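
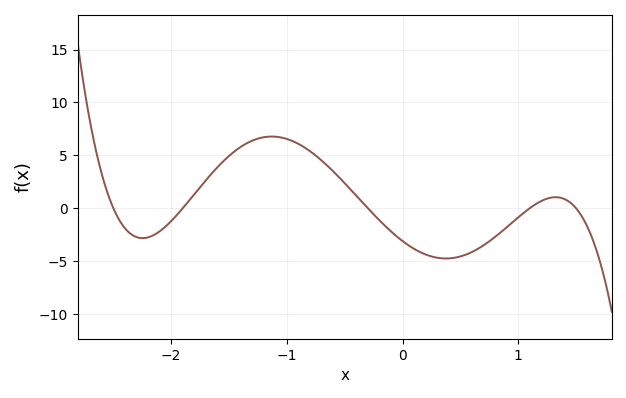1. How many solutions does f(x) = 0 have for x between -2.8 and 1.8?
5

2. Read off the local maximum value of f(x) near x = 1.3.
1.04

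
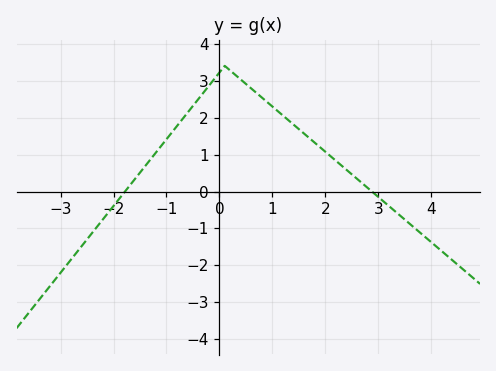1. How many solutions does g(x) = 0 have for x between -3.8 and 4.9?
2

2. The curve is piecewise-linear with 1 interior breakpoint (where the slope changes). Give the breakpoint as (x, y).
(0.1, 3.4)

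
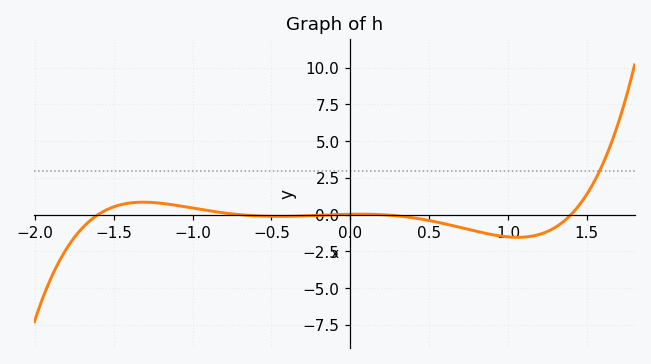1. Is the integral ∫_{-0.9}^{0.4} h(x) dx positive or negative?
negative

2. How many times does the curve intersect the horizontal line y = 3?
1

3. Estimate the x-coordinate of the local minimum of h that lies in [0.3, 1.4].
1.06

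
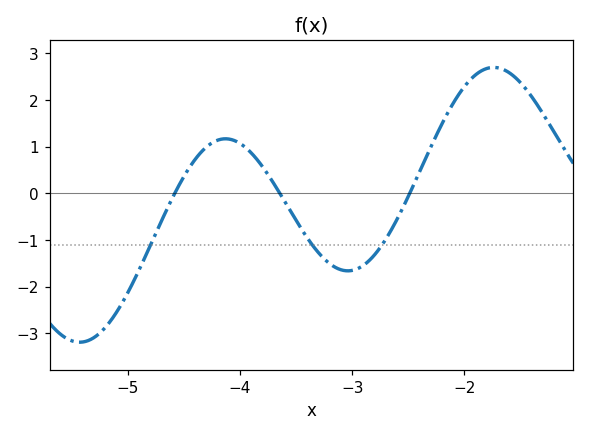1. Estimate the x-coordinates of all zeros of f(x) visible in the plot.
-4.58, -3.64, -2.49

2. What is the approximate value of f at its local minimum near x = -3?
-1.66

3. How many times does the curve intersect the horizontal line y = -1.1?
3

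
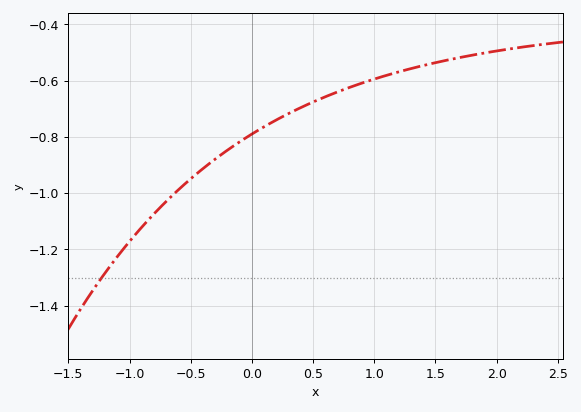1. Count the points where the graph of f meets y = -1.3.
1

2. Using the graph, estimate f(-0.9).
-1.12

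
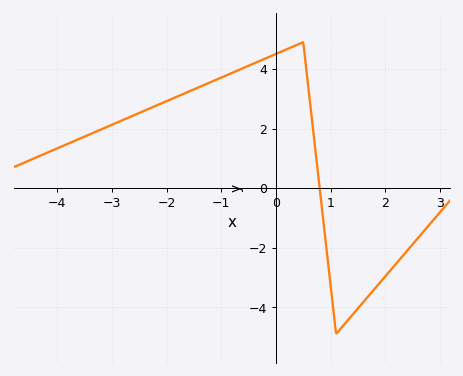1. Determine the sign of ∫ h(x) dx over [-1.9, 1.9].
positive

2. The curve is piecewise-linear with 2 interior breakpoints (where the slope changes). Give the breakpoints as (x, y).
(0.5, 4.9); (1.1, -4.9)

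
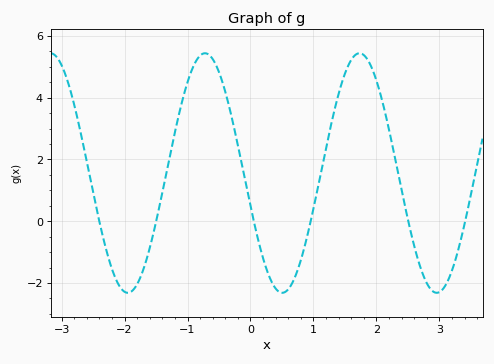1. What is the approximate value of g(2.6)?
-0.794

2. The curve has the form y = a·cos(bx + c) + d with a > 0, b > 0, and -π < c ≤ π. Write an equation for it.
y = 3.88cos(2.56x + 1.85) + 1.56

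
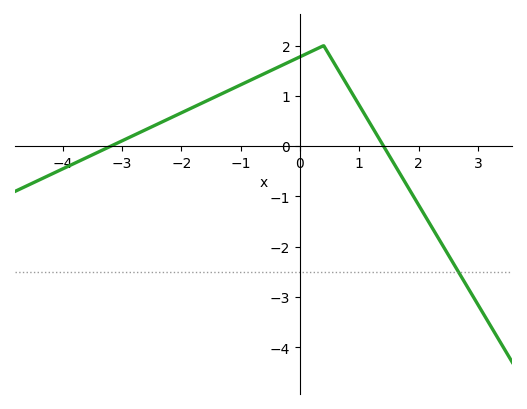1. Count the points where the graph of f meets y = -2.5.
1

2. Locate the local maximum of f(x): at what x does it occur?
0.398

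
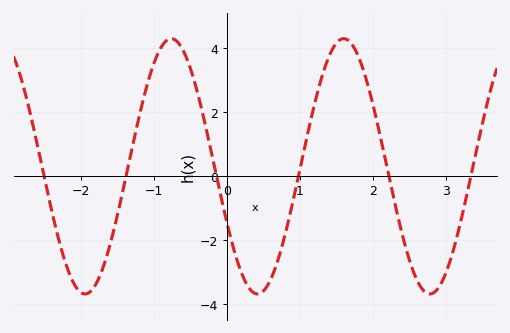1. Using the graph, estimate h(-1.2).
1.9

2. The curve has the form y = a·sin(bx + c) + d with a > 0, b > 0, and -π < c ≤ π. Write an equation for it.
y = 3.99sin(2.66x - 2.68) + 0.31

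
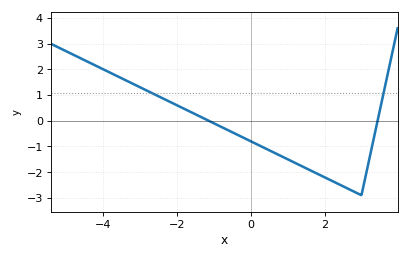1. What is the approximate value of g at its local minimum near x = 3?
-2.9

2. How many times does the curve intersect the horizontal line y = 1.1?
2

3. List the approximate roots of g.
-1.13, 3.44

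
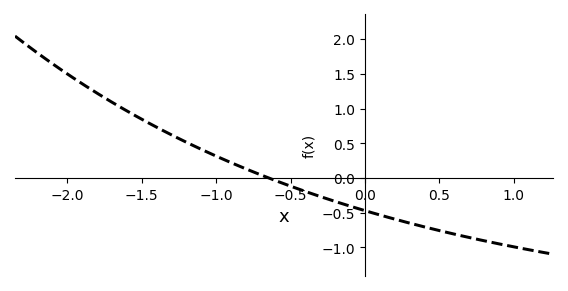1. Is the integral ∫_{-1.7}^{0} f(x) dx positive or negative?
positive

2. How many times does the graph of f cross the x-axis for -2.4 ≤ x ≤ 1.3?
1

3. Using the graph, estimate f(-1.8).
1.22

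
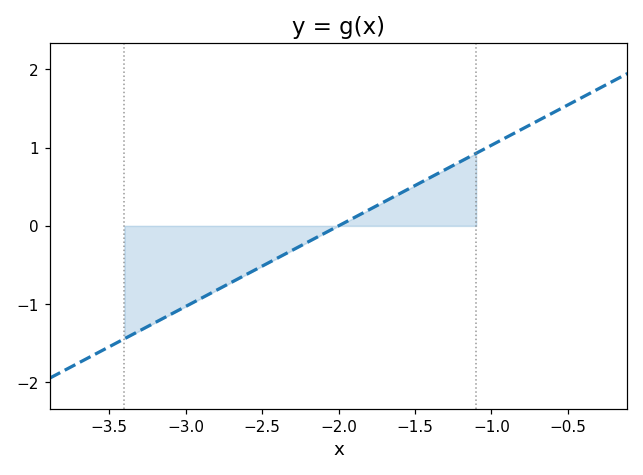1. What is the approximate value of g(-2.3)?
-0.309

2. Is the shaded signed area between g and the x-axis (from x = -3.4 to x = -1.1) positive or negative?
negative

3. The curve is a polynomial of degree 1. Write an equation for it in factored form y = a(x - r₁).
y = 1.03(x + 2)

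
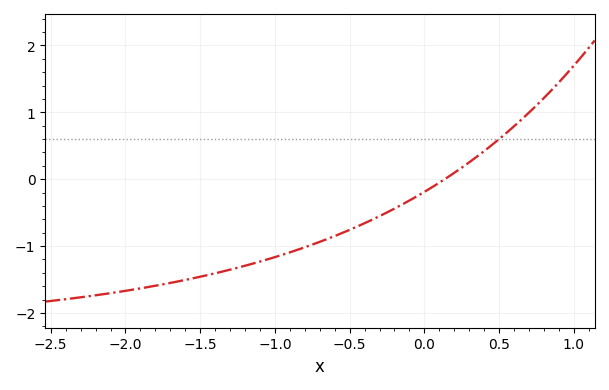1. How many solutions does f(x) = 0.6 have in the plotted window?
1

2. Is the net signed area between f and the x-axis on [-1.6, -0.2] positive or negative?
negative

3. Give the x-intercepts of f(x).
0.15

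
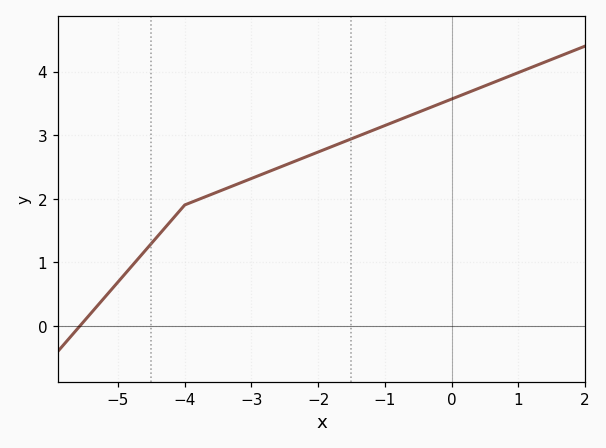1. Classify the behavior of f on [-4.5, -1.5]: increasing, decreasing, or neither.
increasing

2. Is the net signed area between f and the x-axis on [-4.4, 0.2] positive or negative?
positive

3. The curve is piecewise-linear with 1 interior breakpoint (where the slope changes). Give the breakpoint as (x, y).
(-4, 1.9)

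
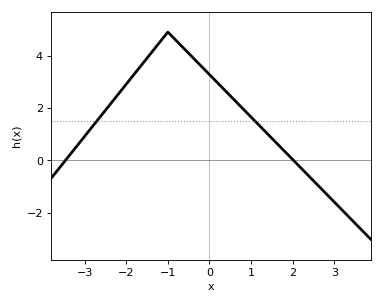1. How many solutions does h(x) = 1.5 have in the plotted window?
2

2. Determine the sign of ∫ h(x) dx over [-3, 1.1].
positive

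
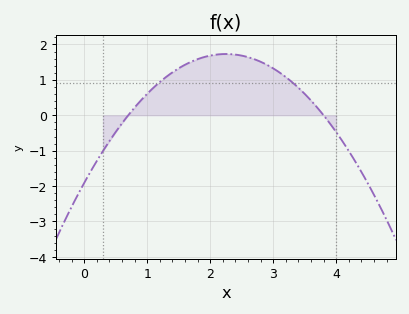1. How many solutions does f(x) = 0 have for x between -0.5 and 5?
2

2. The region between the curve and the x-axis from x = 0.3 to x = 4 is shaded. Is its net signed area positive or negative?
positive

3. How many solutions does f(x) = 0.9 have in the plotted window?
2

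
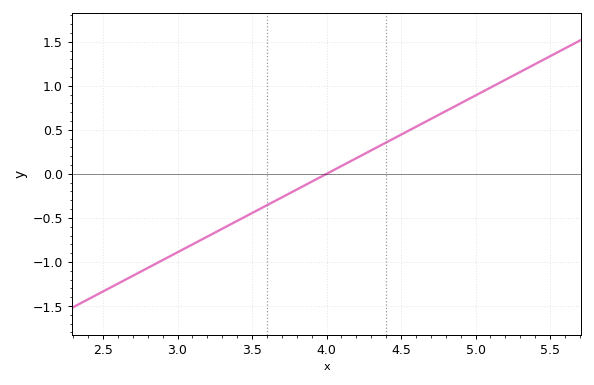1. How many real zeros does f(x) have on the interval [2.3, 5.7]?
1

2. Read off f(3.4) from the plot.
-0.55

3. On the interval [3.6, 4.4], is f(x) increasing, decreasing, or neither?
increasing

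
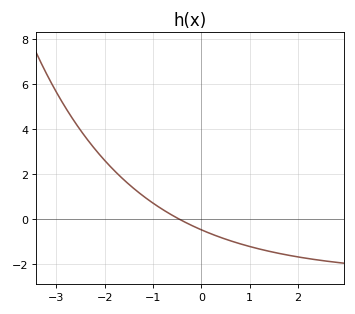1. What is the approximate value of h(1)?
-1.2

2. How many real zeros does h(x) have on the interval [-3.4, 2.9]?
1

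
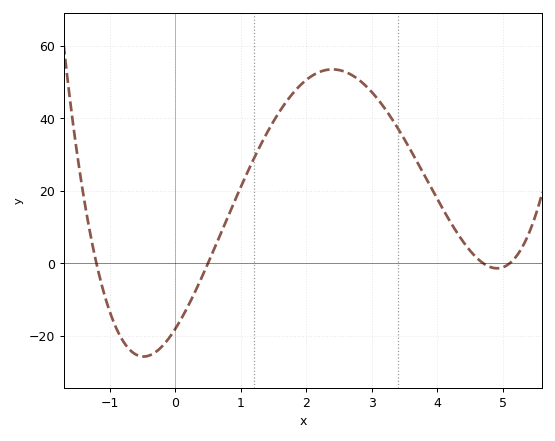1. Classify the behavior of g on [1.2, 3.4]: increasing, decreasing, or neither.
neither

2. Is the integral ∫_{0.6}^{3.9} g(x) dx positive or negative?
positive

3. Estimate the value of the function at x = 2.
50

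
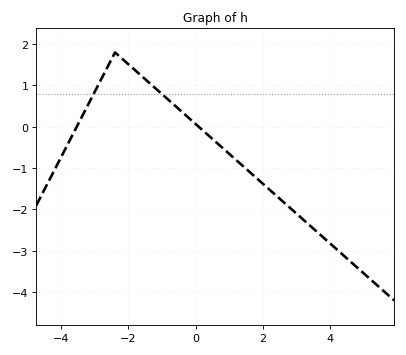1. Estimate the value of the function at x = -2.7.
1.33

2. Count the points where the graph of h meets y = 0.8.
2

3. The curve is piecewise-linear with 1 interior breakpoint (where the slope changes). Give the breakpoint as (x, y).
(-2.4, 1.8)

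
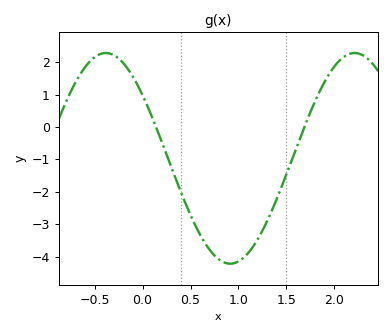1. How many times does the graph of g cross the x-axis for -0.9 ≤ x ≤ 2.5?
2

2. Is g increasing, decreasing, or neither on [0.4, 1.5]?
neither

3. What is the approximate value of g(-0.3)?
2.2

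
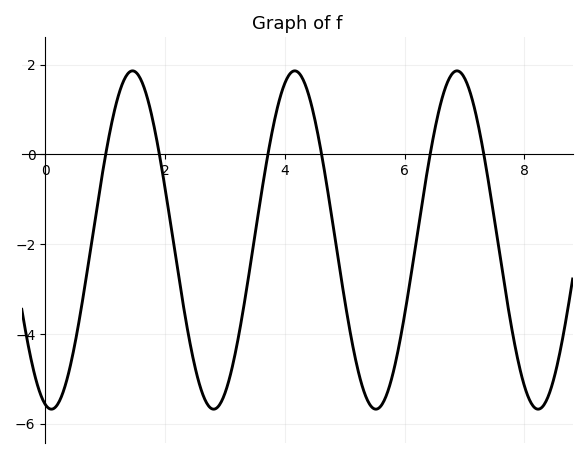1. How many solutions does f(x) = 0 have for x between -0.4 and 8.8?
6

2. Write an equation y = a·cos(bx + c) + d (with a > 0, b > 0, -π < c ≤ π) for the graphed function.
y = 3.77cos(2.32x + 2.9) - 1.91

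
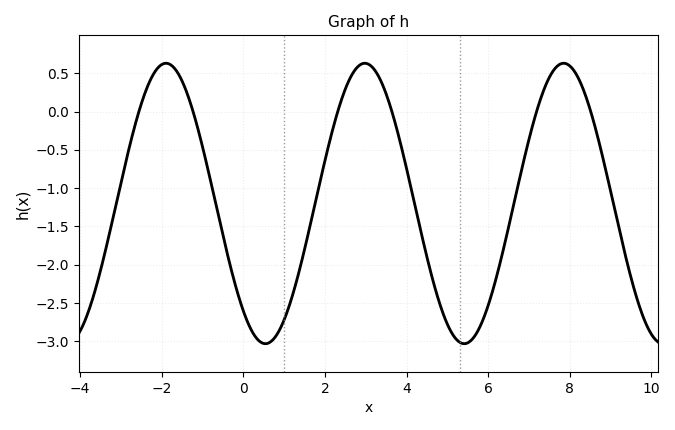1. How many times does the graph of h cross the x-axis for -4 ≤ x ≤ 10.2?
6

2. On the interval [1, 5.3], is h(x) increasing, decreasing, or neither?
neither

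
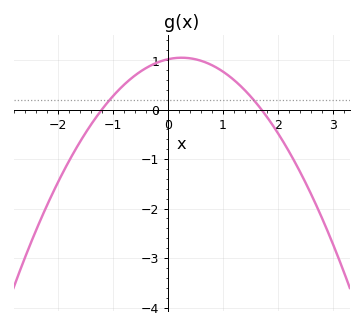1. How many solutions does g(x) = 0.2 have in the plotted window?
2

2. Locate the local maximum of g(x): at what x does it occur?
0.2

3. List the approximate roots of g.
-1.2, 1.7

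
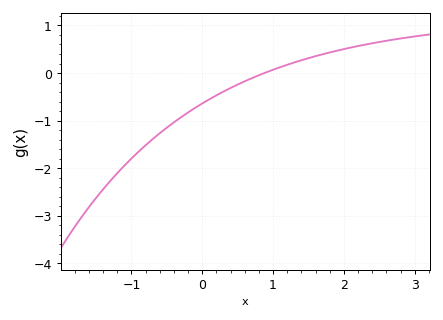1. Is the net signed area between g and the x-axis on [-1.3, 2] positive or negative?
negative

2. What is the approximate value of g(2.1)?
0.5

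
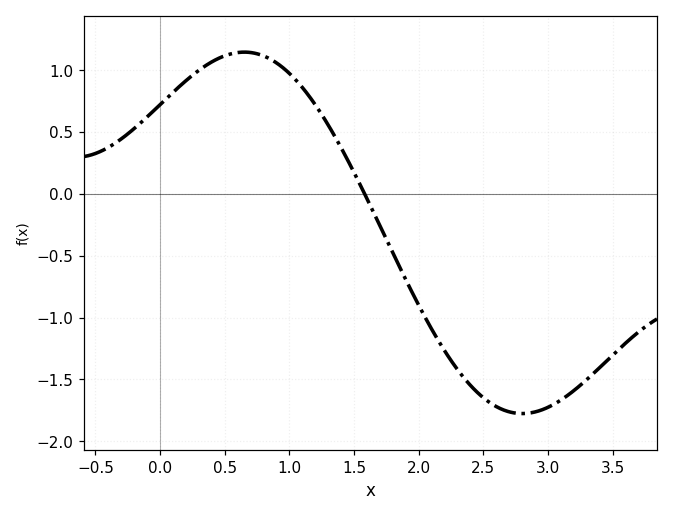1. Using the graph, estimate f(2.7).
-1.75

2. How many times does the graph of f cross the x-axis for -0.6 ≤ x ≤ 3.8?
1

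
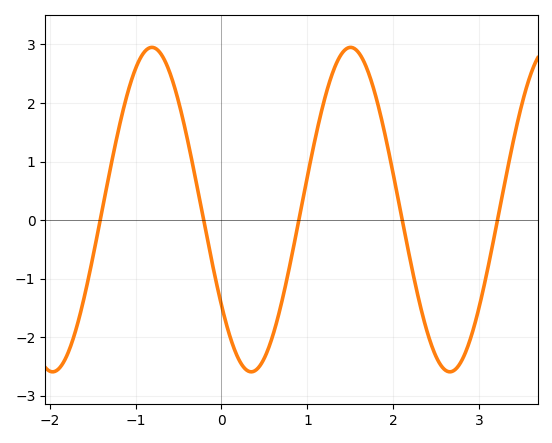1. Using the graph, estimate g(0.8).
-0.7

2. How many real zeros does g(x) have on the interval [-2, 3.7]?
5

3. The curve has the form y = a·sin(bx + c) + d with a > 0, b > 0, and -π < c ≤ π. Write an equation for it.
y = 2.77sin(2.7x - 2.5) + 0.18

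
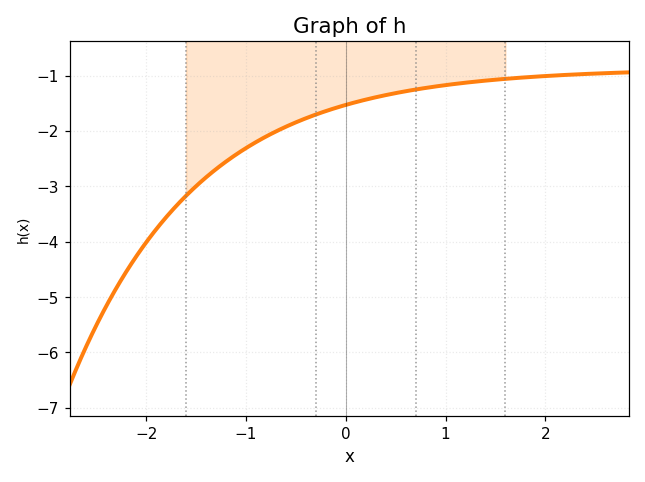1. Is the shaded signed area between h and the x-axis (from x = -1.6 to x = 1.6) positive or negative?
negative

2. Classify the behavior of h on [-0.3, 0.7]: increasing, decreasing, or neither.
increasing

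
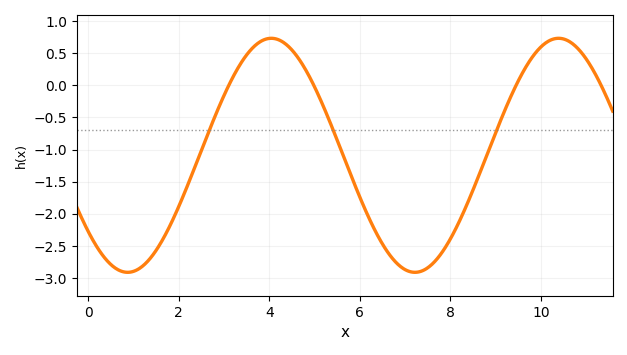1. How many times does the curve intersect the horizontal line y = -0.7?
3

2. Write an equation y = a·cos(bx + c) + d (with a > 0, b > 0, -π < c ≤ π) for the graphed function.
y = 1.82cos(0.99x + 2.28) - 1.09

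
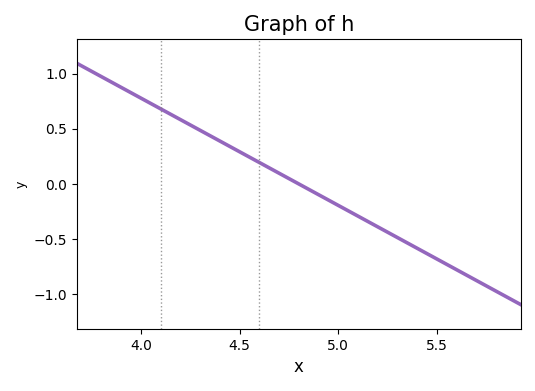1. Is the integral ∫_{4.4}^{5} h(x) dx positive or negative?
positive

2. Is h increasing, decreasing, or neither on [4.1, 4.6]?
decreasing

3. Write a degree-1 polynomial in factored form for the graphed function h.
y = -0.97(x - 4.8)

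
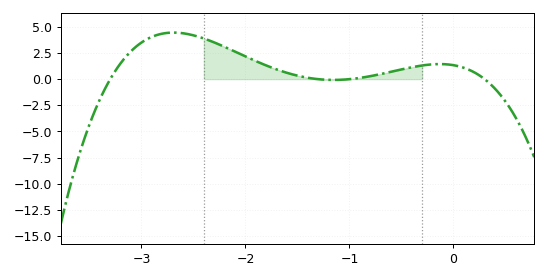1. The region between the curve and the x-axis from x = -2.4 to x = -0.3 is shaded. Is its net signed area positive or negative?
positive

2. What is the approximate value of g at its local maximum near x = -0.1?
1.5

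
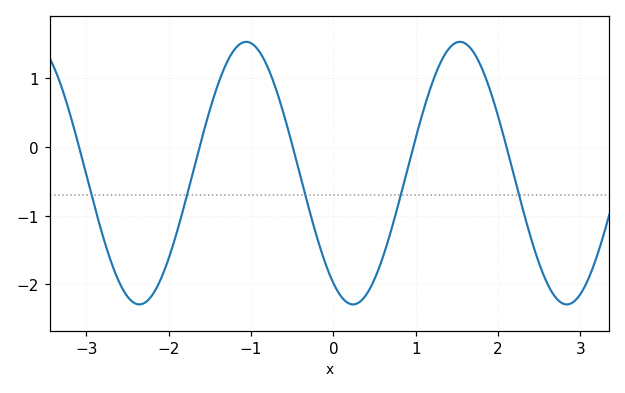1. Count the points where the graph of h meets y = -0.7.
5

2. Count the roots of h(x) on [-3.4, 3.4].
5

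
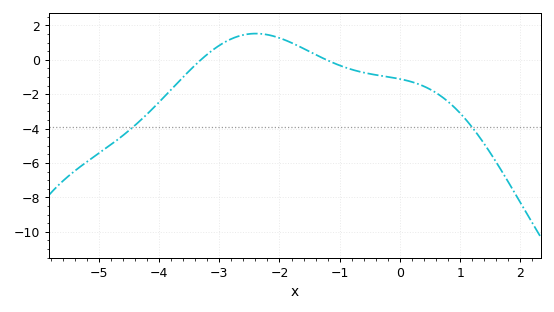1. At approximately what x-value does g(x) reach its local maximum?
-2.4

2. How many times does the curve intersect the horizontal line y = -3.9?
2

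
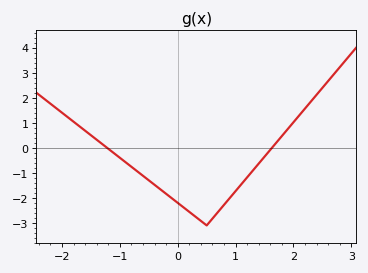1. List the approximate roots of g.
-1.22, 1.63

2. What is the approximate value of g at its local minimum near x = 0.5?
-3.1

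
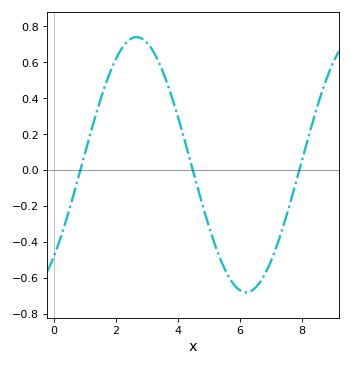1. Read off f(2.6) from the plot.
0.738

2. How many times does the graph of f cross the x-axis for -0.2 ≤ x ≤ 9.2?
3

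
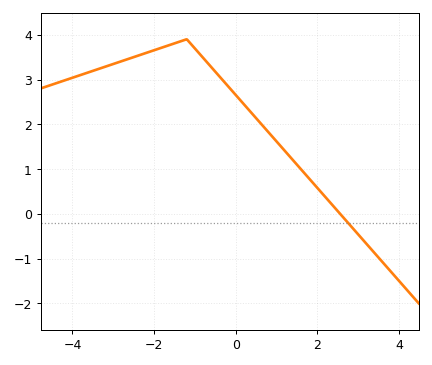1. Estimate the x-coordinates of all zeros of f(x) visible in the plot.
2.6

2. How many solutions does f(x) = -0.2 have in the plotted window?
1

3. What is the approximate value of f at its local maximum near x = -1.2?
3.9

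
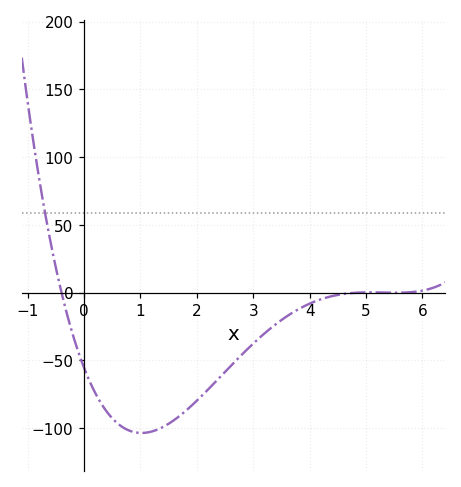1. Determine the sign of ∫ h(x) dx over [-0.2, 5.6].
negative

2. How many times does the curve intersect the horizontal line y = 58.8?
1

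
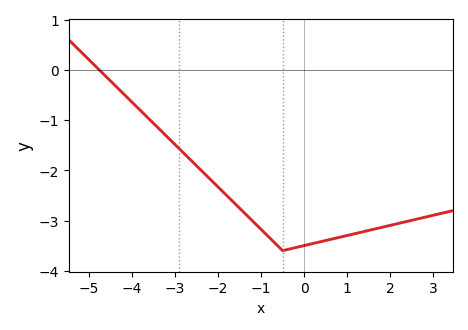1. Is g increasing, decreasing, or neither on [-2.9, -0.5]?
decreasing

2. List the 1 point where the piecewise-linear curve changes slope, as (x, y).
(-0.5, -3.6)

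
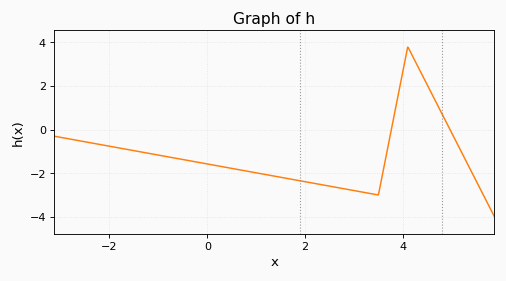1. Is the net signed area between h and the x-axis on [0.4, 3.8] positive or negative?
negative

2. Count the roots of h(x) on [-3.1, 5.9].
2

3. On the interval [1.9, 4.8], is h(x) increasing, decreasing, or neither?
neither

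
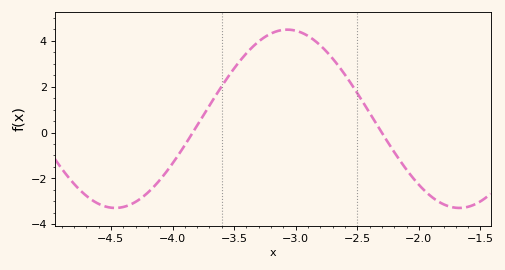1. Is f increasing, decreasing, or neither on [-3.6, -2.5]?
neither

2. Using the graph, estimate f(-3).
4.4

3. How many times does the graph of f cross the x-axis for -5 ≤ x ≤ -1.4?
2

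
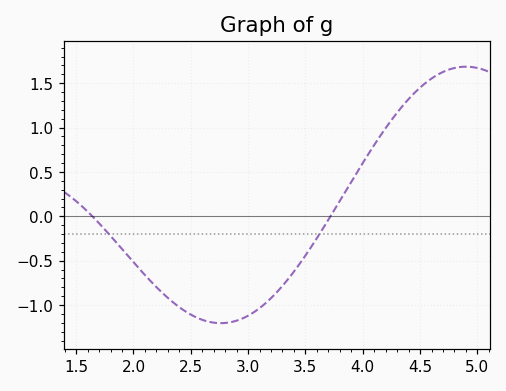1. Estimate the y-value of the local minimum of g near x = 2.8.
-1.2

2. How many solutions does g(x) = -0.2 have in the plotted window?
2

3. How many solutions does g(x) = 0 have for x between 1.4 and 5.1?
2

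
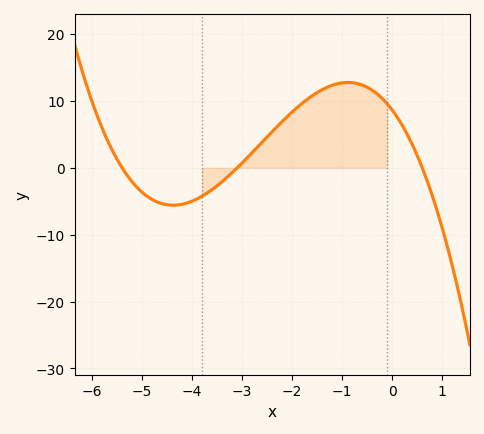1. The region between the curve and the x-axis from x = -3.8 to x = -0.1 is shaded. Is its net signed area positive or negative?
positive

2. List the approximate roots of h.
-5.4, -3.2, 0.6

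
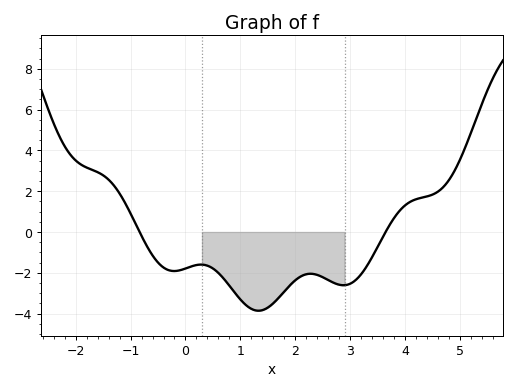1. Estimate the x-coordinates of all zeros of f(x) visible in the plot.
-0.8, 3.6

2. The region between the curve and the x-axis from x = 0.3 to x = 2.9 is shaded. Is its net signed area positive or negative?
negative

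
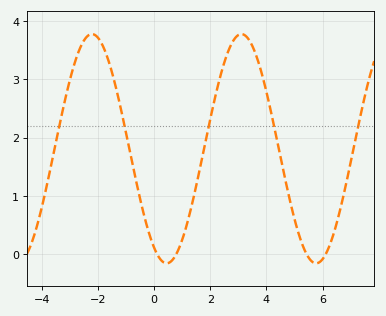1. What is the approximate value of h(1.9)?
2.1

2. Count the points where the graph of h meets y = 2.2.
5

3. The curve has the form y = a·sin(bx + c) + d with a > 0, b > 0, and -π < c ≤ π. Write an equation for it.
y = 1.97sin(1.2x - 2.1) + 1.81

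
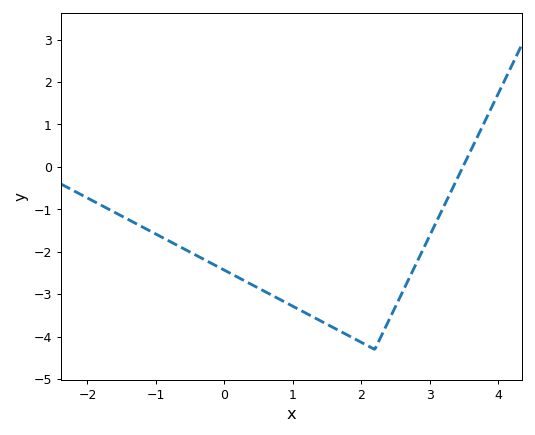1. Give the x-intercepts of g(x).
3.5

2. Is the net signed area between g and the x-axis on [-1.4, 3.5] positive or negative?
negative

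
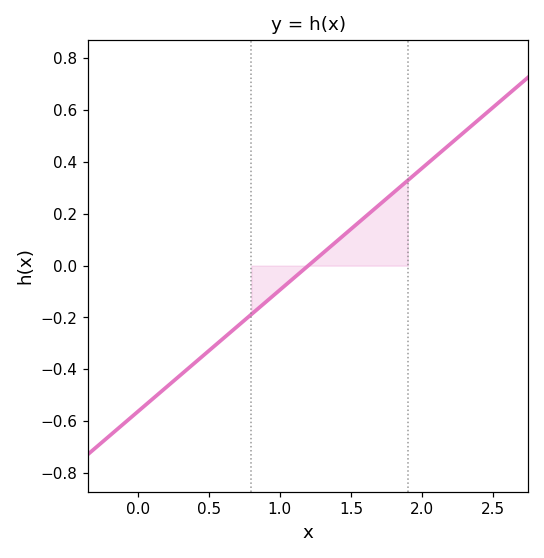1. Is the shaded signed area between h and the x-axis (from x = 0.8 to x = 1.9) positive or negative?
positive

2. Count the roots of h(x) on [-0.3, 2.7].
1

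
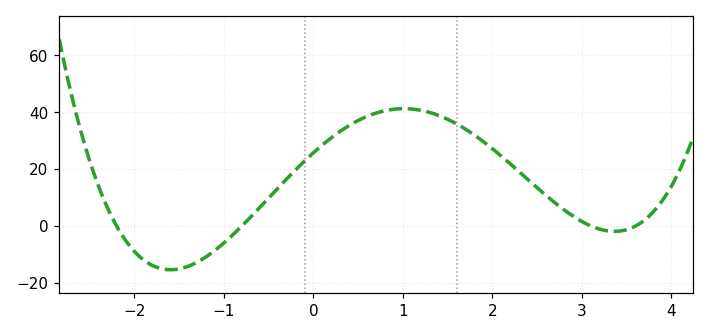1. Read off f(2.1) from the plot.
24.5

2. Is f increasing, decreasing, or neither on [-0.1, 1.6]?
neither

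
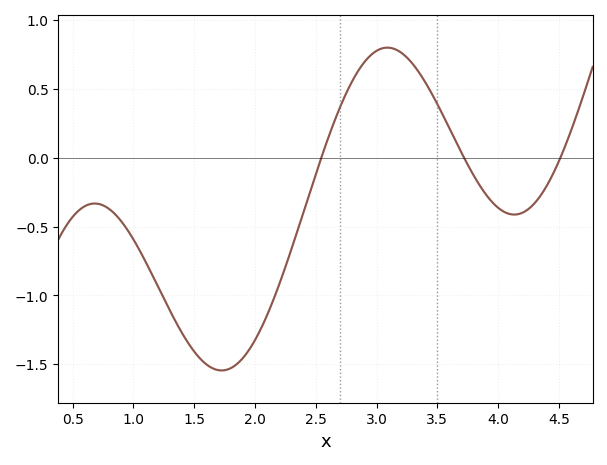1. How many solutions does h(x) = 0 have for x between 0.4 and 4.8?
3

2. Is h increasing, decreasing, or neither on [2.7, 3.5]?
neither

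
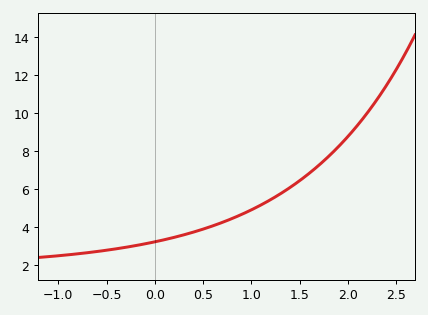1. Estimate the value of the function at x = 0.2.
3.44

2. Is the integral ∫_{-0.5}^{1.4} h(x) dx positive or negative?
positive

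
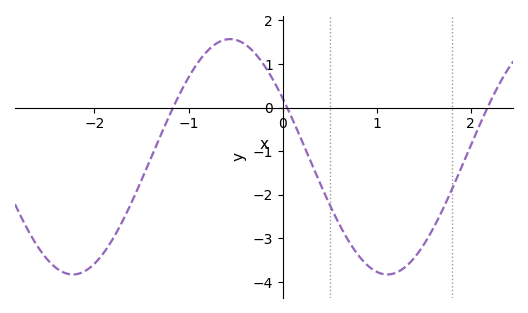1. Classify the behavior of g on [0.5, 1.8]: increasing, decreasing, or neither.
neither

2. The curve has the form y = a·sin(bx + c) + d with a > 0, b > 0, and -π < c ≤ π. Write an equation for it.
y = 2.7sin(1.9x + 2.6) - 1.13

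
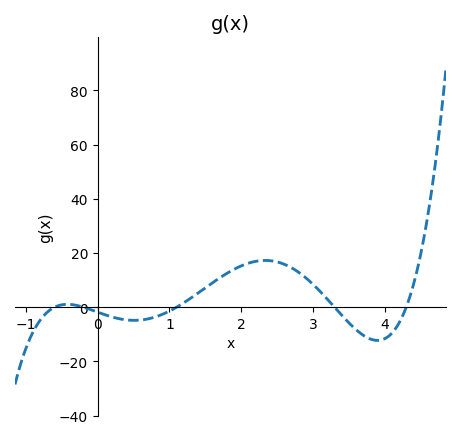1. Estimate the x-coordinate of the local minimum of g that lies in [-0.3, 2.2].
0.508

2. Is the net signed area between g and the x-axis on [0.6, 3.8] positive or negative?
positive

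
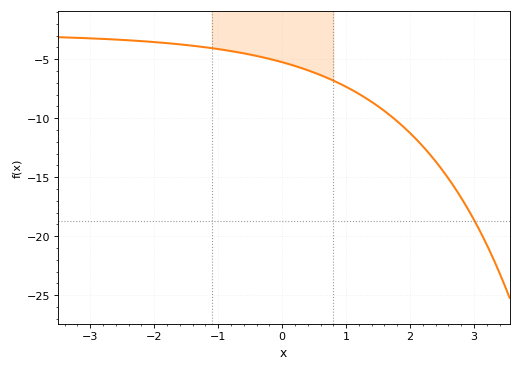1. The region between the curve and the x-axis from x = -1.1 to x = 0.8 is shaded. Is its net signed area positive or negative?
negative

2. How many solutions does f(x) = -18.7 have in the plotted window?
1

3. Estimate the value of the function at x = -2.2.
-3.5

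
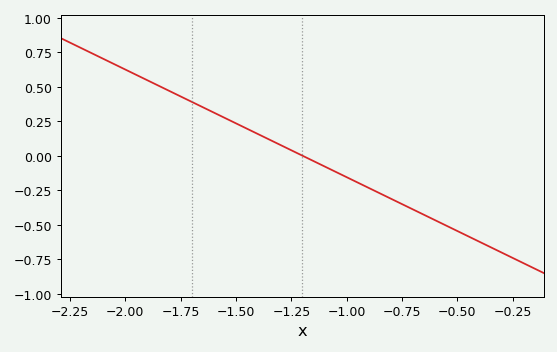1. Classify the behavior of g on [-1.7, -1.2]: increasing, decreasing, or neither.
decreasing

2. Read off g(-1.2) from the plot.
0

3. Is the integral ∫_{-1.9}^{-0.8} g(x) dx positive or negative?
positive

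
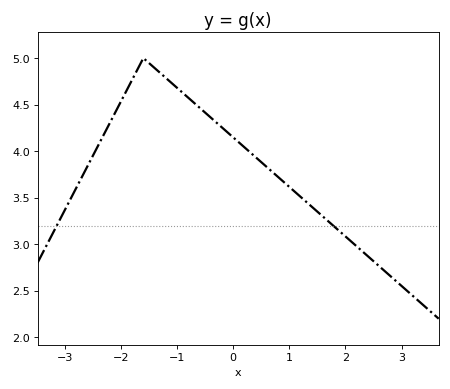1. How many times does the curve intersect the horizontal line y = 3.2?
2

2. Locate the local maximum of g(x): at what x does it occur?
-1.6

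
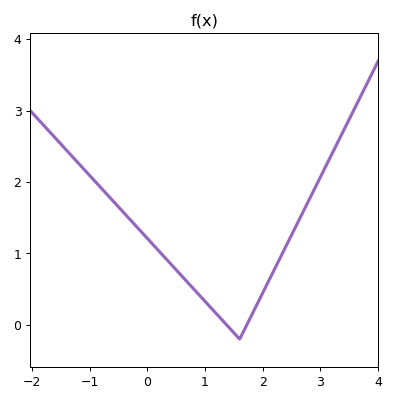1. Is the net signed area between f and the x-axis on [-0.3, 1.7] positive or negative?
positive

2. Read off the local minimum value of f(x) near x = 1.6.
-0.199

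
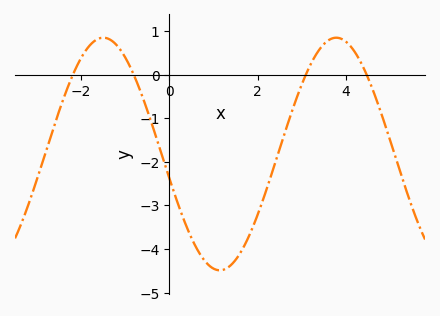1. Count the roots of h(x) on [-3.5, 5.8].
4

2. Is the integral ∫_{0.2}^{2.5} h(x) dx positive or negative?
negative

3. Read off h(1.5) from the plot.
-4.3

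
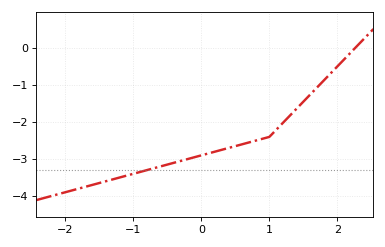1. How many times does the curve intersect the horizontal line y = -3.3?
1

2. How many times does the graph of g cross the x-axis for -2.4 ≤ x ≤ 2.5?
1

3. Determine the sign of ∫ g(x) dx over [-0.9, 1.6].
negative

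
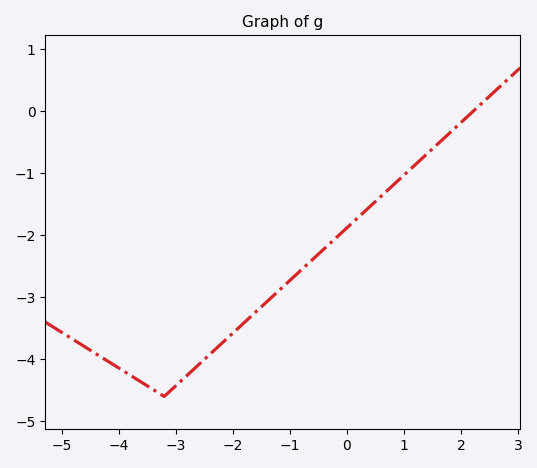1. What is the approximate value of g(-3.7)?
-4.31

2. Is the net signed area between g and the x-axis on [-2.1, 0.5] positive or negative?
negative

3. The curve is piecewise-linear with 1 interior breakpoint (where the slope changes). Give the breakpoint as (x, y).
(-3.2, -4.6)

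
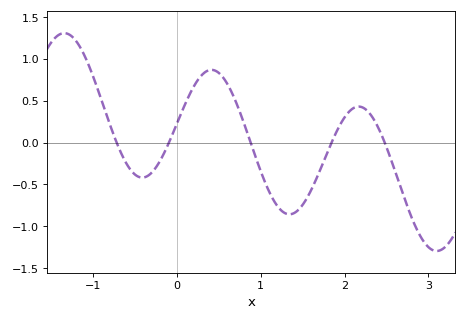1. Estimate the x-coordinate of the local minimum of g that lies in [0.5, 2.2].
1.3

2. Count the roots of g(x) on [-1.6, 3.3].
5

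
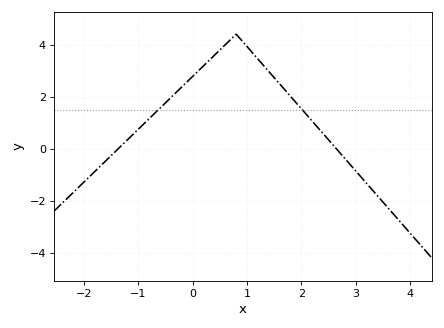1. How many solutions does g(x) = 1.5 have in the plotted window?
2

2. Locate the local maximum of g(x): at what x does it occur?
0.8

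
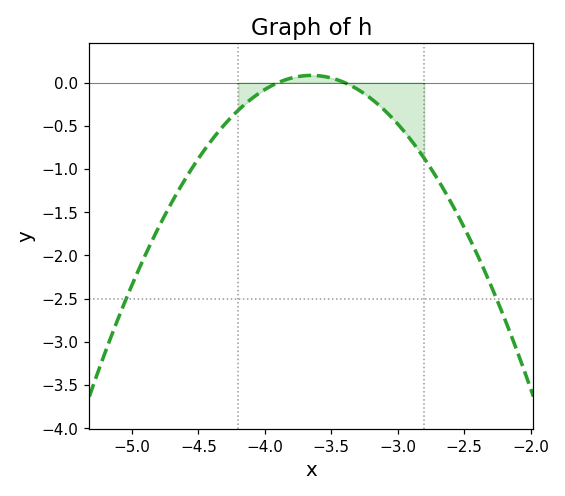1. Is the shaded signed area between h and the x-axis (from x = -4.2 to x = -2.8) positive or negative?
negative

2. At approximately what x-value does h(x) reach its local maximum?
-3.65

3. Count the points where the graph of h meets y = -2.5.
2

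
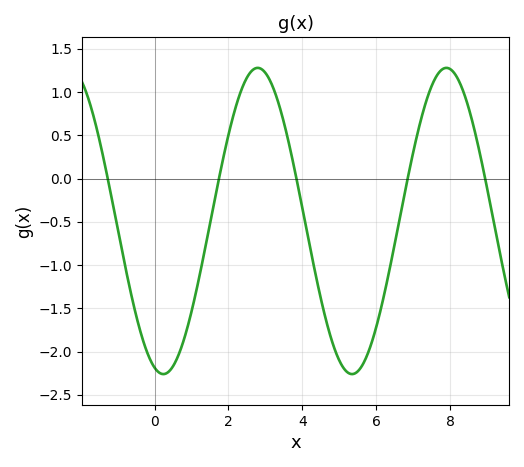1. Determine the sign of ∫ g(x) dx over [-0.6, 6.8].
negative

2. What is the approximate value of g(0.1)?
-2.25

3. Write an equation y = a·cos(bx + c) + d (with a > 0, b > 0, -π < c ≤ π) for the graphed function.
y = 1.77cos(1.2x + 2.8) - 0.49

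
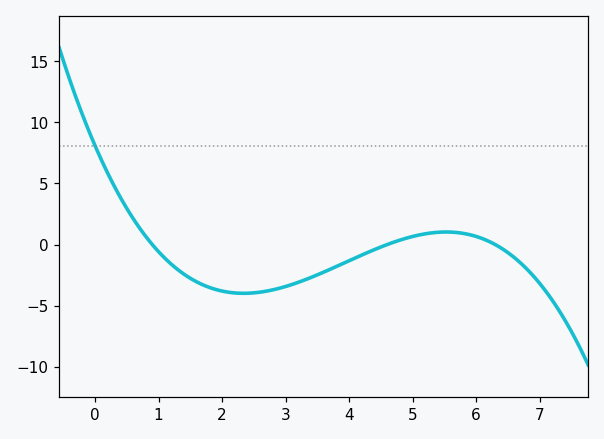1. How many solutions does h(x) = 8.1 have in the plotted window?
1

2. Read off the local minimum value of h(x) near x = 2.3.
-4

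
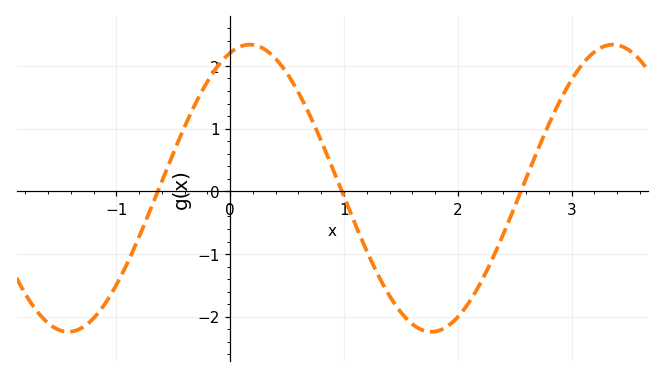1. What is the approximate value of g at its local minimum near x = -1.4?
-2.2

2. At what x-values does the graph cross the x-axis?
-0.6, 1, 2.6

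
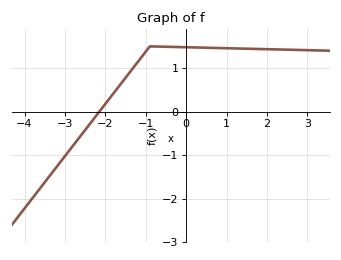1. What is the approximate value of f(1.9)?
1.4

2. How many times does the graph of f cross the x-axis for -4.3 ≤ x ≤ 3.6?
1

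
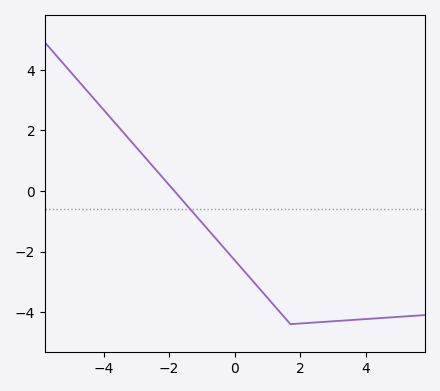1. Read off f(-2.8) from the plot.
1.2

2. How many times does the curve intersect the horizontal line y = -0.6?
1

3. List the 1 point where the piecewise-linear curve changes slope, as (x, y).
(1.7, -4.4)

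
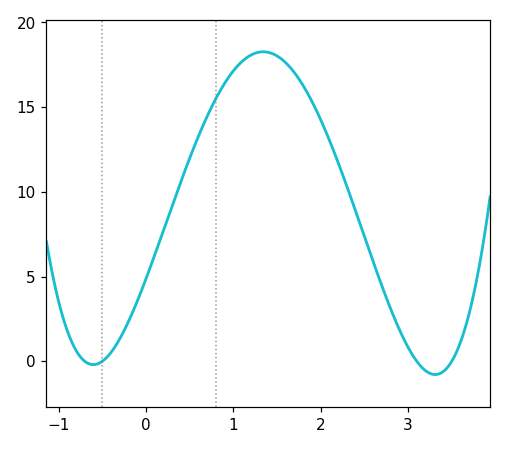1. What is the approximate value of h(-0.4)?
0.5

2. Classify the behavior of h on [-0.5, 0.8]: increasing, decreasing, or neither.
increasing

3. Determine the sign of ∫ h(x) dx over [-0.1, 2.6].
positive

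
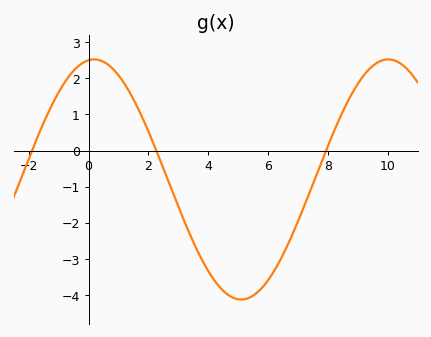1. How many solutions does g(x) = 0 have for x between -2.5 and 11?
3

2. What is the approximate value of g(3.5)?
-2.5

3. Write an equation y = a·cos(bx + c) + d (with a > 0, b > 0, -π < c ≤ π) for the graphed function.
y = 3.32cos(0.64x - 0.12) - 0.8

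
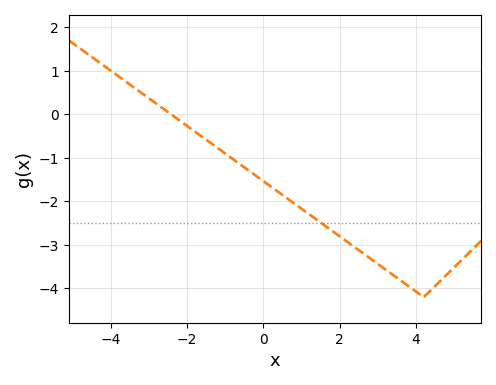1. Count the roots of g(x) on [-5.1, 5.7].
1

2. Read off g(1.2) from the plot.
-2.3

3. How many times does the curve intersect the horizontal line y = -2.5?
1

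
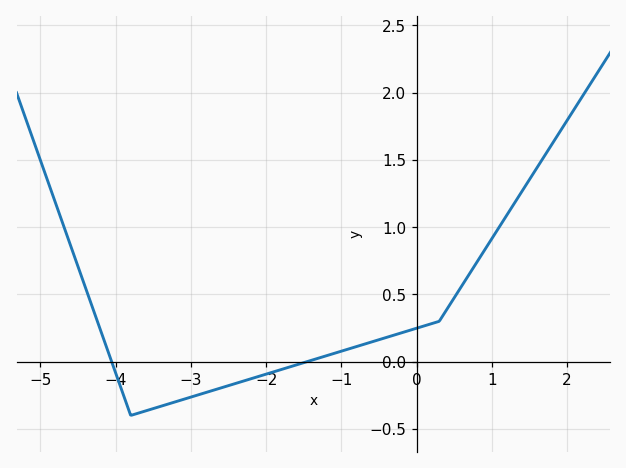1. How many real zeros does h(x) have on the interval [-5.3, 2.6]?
2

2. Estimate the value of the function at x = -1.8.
-0.05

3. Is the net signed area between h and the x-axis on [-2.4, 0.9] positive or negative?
positive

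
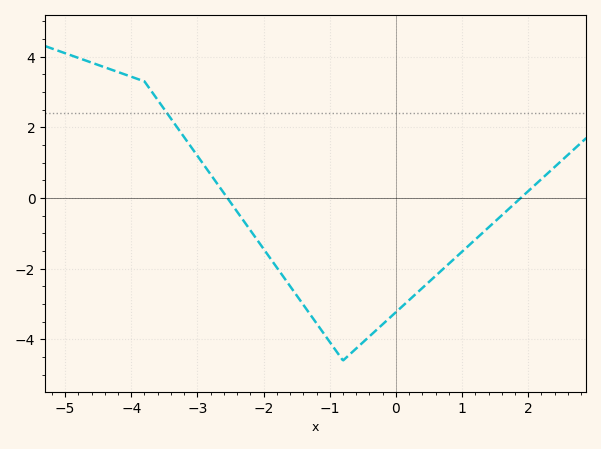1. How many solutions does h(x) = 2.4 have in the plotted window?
1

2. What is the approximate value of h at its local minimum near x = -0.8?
-4.6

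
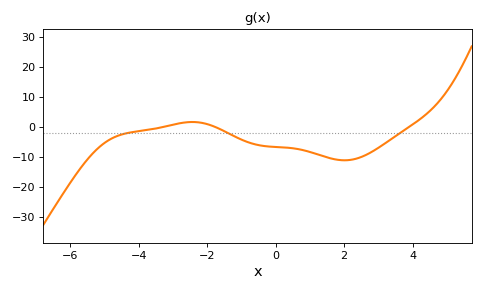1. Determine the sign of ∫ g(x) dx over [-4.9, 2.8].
negative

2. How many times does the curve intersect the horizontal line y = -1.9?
3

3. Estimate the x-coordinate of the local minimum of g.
2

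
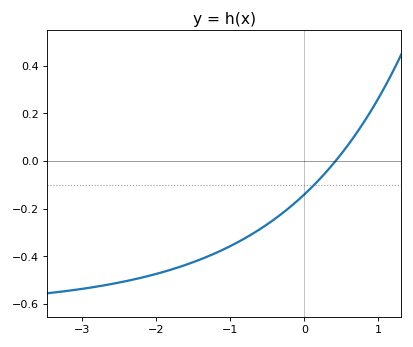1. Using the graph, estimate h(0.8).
0.162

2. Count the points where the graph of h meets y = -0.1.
1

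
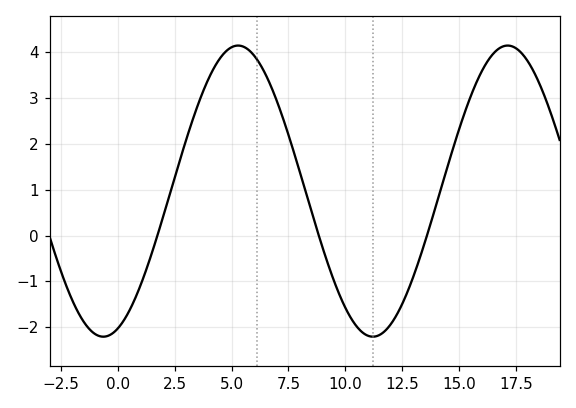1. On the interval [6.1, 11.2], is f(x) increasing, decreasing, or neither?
decreasing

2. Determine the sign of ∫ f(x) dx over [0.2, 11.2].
positive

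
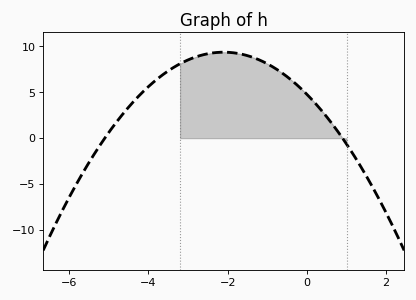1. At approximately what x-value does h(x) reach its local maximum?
-2.1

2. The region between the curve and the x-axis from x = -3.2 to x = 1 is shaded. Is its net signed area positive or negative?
positive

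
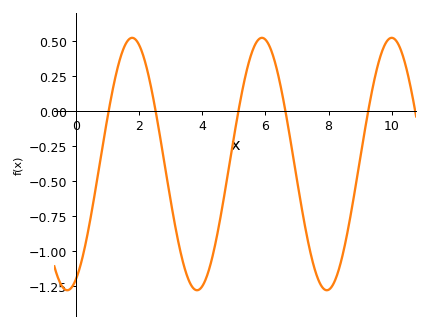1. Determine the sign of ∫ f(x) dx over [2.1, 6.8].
negative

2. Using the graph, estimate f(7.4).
-0.986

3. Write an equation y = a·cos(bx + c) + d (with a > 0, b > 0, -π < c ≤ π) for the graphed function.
y = 0.9cos(1.53x - 2.73) - 0.38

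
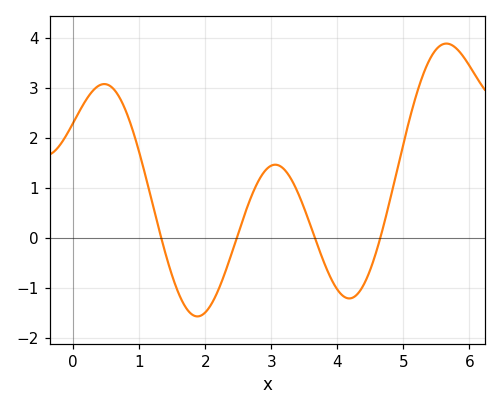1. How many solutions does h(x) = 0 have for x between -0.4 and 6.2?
4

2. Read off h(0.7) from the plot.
2.81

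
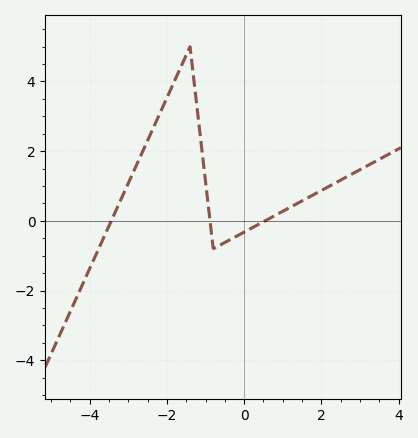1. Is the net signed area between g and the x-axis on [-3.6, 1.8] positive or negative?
positive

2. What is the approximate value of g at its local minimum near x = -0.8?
-0.798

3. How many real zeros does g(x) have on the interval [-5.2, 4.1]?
3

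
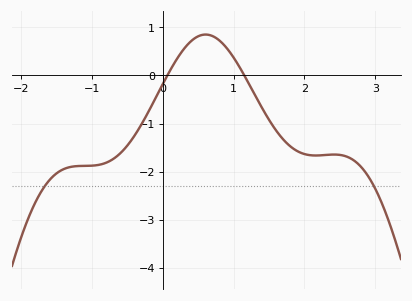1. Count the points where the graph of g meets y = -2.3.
2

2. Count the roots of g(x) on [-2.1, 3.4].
2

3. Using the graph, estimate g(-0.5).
-1.45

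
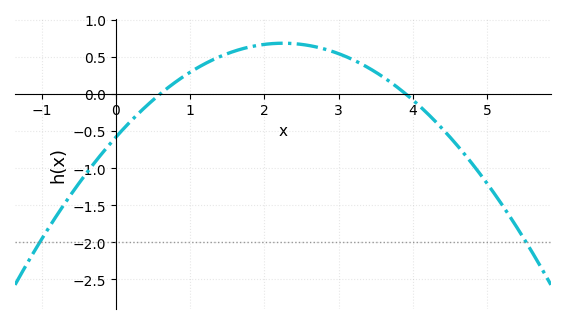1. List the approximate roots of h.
0.6, 3.9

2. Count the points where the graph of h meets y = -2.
2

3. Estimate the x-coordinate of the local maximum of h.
2.2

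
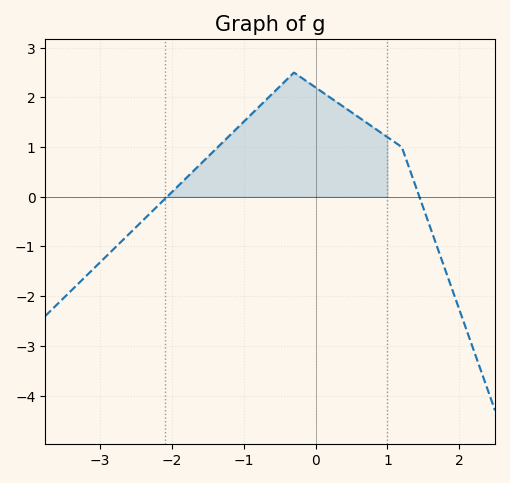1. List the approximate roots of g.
-2.07, 1.44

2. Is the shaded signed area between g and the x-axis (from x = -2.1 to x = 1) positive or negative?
positive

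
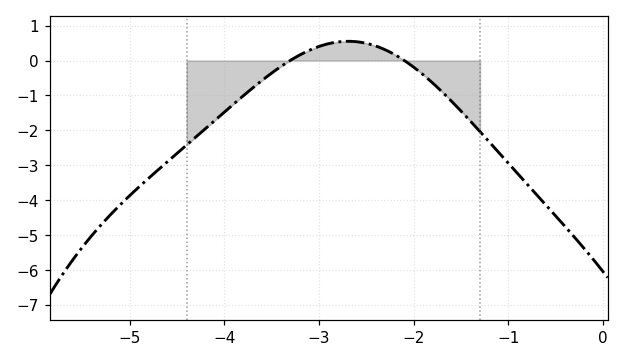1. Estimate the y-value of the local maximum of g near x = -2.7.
0.6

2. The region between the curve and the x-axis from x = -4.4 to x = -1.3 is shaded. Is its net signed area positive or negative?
negative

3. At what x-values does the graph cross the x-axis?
-3.3, -2.1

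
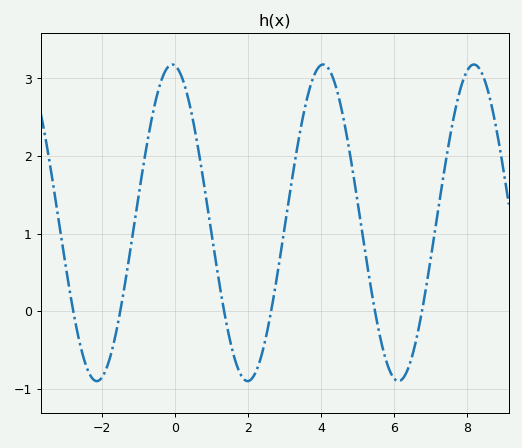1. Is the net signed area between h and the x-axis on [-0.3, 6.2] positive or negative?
positive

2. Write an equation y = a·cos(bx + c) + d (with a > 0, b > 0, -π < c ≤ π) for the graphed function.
y = 2.04cos(1.52x + 0.11) + 1.14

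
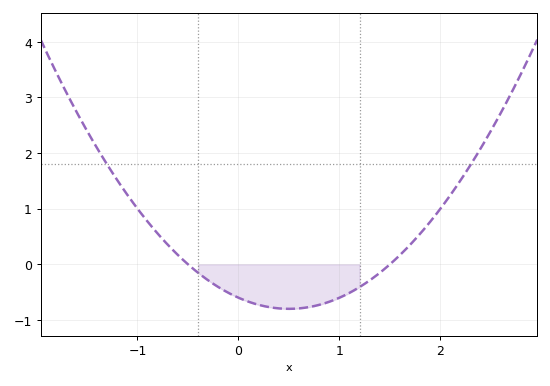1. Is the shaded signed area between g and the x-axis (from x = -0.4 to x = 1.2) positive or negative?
negative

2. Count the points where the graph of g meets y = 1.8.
2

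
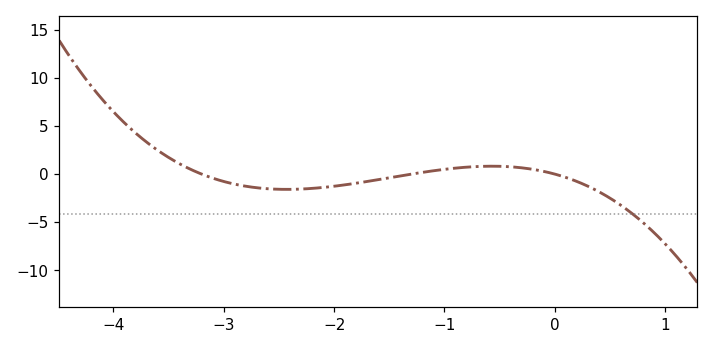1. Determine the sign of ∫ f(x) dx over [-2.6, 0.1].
negative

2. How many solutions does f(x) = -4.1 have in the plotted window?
1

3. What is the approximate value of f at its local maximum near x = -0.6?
0.821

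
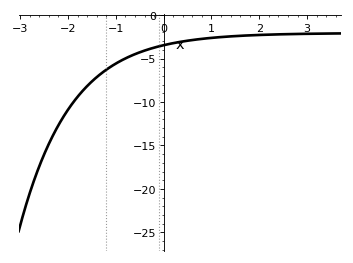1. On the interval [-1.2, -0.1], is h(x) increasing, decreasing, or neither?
increasing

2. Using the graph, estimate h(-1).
-5.5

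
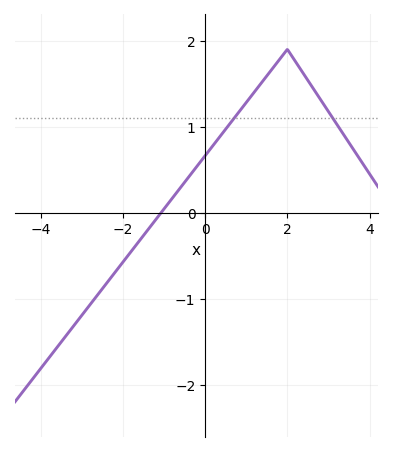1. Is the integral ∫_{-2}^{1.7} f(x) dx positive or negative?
positive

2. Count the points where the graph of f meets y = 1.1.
2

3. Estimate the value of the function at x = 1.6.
1.7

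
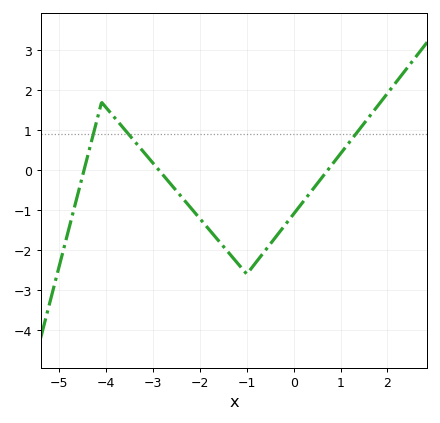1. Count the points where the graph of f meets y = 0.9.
3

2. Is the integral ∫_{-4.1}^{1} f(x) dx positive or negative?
negative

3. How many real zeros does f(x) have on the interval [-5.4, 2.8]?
3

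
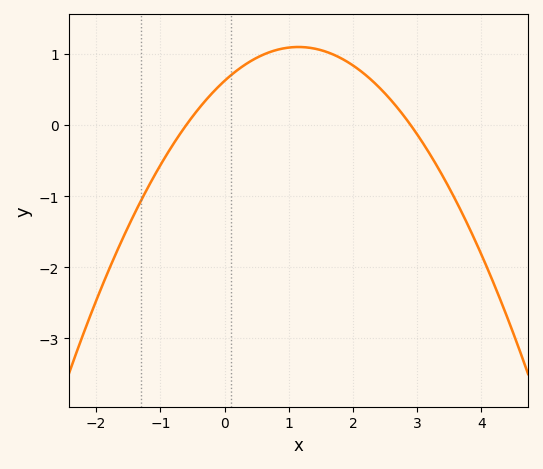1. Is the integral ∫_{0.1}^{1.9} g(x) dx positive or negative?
positive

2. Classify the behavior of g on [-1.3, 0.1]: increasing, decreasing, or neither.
increasing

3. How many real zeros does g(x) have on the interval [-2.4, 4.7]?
2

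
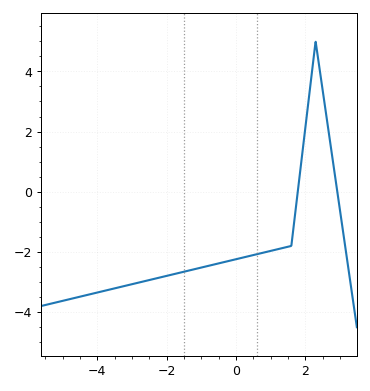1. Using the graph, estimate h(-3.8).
-3.29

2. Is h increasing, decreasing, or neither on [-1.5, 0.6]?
increasing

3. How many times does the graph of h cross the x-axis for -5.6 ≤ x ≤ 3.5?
2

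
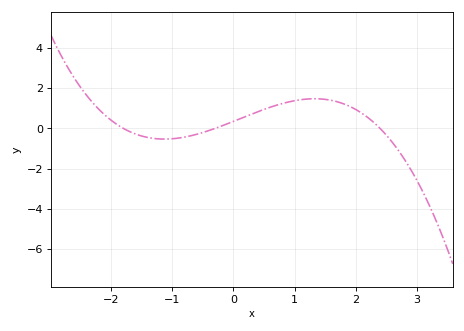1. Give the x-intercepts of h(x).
-1.8, -0.3, 2.4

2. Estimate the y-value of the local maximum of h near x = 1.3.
1.47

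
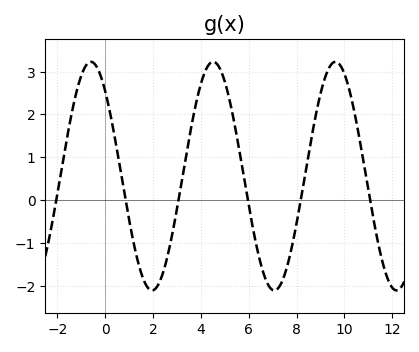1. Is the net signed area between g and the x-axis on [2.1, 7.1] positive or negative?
positive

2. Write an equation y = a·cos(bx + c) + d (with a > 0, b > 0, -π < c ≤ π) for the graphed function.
y = 2.67cos(1.2x + 0.73) + 0.56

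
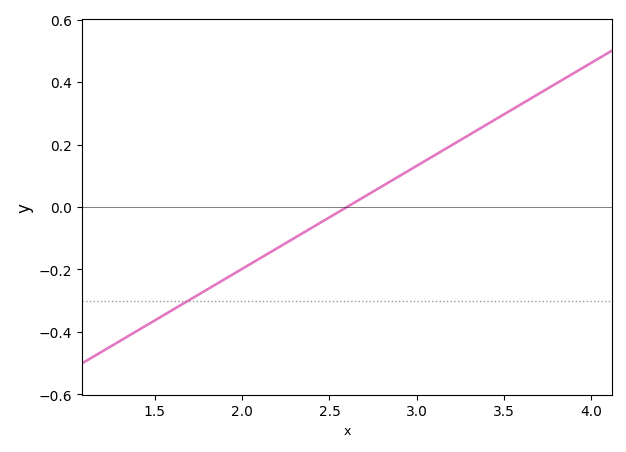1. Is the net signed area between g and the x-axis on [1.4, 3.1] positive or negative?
negative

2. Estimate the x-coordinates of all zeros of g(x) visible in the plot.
2.6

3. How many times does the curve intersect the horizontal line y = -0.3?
1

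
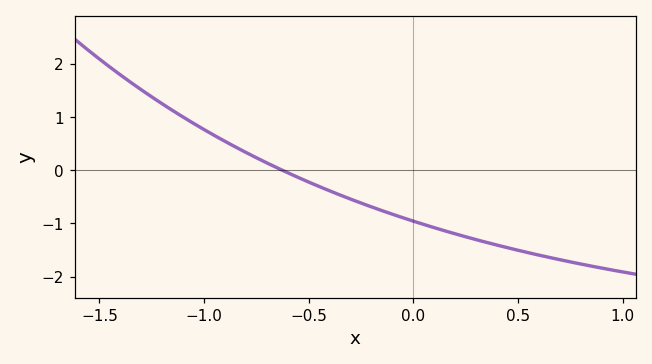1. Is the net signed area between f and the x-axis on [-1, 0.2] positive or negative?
negative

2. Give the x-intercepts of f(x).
-0.628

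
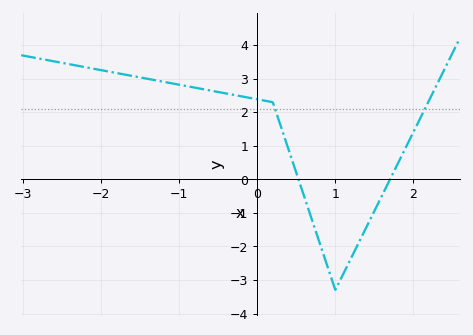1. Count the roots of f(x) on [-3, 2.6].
2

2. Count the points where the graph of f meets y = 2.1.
2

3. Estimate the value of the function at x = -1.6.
3.1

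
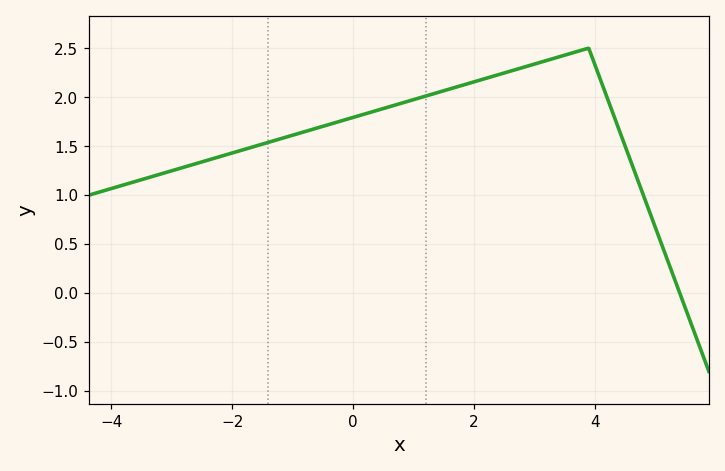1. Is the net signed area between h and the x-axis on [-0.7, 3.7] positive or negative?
positive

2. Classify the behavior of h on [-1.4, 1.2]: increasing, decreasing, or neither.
increasing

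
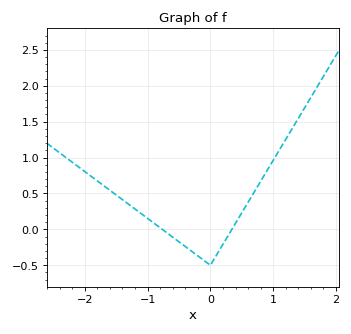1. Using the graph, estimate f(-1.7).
0.609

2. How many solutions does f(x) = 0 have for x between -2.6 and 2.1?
2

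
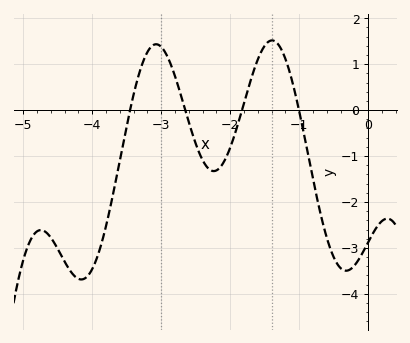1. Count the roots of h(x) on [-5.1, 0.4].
4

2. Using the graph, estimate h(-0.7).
-2.2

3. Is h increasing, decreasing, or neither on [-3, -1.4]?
neither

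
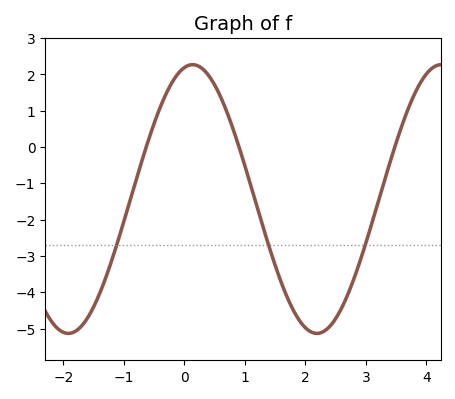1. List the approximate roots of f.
-0.6, 0.9, 3.5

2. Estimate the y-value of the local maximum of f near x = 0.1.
2.3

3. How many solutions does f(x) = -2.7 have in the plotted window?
3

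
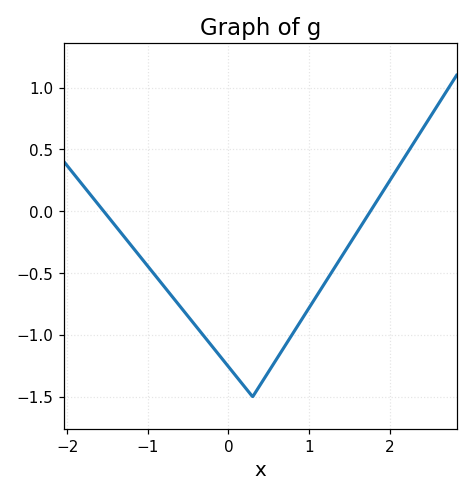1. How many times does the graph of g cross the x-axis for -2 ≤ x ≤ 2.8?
2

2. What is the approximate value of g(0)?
-1.25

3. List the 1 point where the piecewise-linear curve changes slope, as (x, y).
(0.3, -1.5)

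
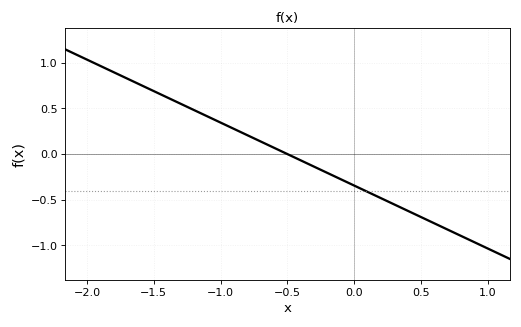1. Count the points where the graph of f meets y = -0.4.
1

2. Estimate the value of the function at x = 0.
-0.345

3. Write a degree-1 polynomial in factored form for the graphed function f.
y = -0.69(x + 0.5)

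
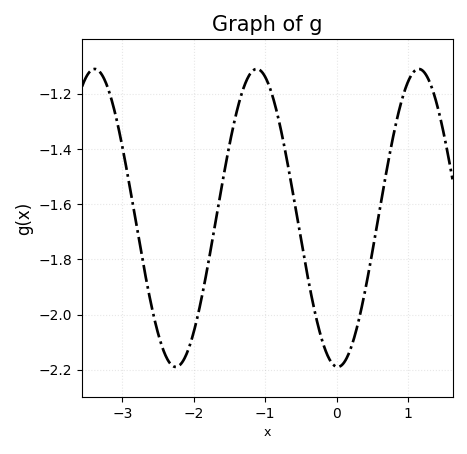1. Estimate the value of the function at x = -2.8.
-1.68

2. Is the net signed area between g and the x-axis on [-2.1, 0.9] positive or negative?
negative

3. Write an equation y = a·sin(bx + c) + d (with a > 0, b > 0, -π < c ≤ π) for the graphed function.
y = 0.54sin(2.8x - 1.6) - 1.65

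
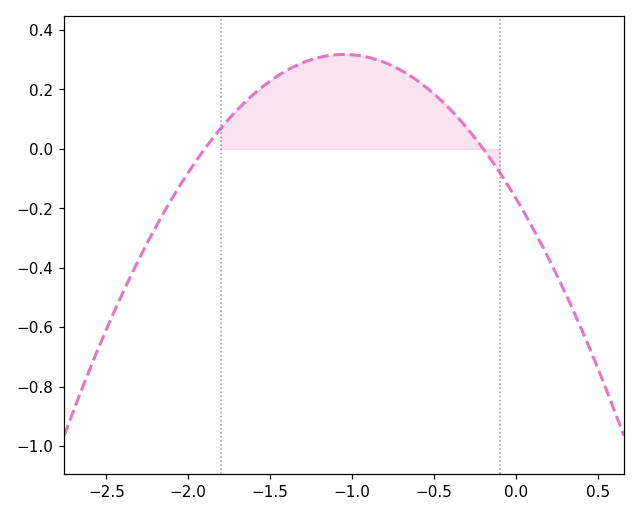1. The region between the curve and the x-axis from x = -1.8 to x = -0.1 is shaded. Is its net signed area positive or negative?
positive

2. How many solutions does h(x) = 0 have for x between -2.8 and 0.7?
2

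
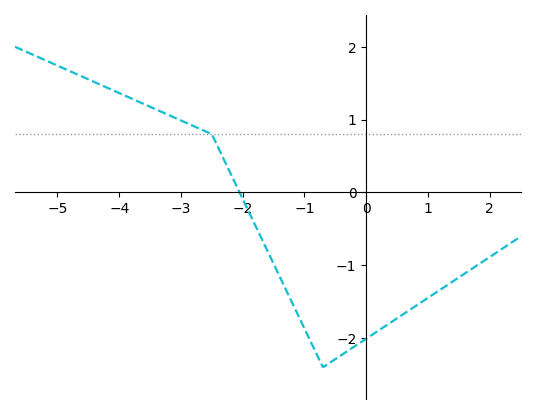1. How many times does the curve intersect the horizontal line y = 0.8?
1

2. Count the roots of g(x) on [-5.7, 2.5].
1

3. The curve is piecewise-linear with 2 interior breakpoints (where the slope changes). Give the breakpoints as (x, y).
(-2.5, 0.8); (-0.7, -2.4)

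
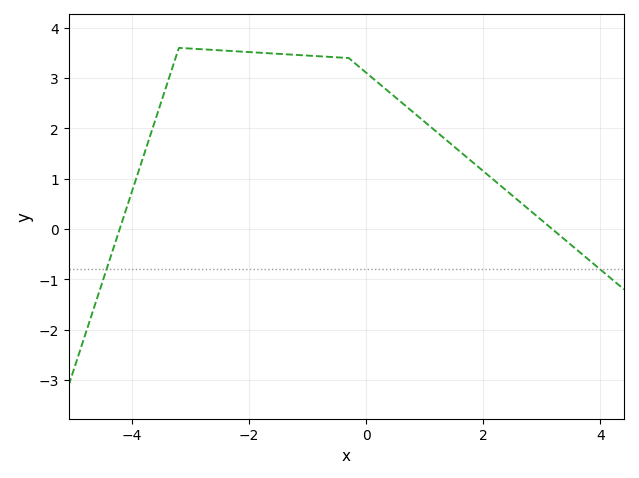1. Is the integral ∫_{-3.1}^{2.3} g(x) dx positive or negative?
positive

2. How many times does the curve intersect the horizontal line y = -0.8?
2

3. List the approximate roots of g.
-4.21, 3.18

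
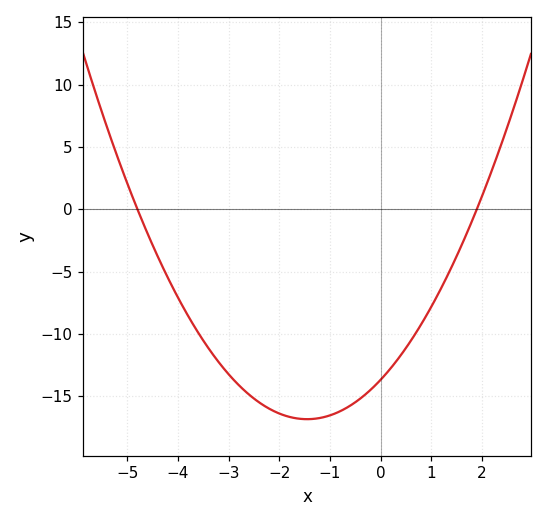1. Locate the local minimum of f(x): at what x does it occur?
-1.45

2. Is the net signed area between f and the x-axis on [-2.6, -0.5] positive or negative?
negative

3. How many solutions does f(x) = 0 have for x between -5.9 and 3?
2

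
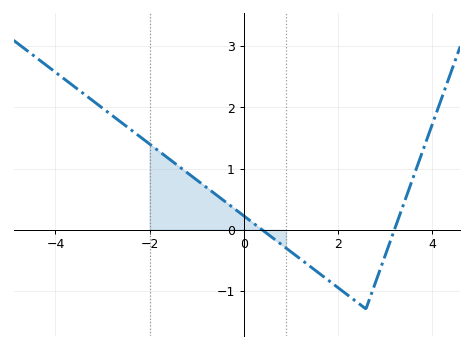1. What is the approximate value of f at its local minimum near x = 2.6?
-1.3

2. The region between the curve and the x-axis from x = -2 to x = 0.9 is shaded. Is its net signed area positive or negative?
positive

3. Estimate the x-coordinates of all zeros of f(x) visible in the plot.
0.4, 3.2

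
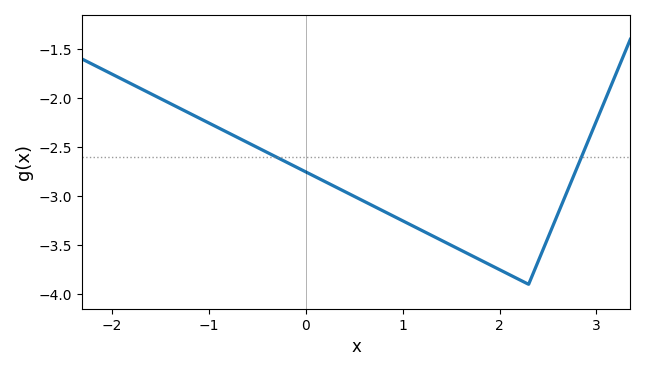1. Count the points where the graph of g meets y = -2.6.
2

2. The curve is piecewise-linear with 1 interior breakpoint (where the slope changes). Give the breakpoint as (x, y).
(2.3, -3.9)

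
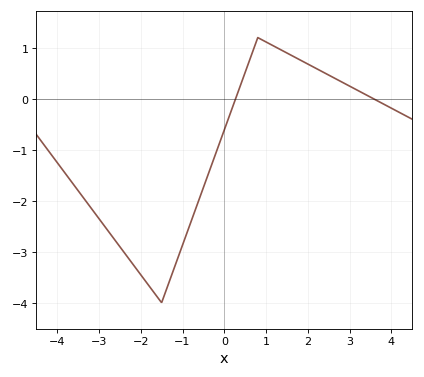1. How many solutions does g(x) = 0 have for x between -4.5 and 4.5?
2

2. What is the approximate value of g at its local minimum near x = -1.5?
-4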